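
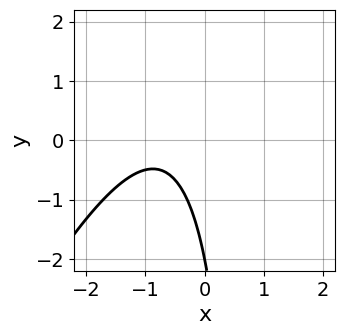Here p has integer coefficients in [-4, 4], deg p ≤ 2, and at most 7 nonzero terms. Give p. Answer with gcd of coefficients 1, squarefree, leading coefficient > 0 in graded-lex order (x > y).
2*x^2 - x*y + 3*x + y + 2

1. deg p = 2. A generic line meets the curve in up to 2 points.
2. Checking where it meets the axes: one y-axis crossing is at y = -2; it misses every integer gridline on the x-axis.
3. Putting this together gives p.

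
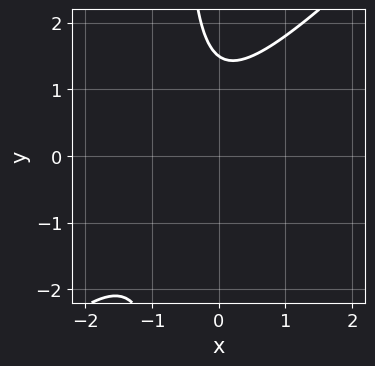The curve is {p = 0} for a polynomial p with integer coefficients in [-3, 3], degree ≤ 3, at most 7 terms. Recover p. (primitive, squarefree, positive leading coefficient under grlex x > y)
1. Degree: a generic line meets the curve in up to 2 points, so deg p = 2.
2. From the axis intercepts and sections: it misses every integer gridline on the x-axis.
3. Solving for integer coefficients yields p as stated.

3*x^2 - 3*x*y + 3*x - 2*y + 3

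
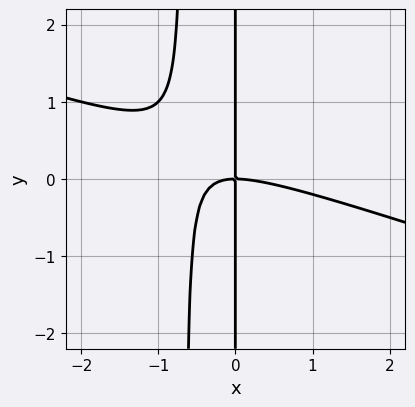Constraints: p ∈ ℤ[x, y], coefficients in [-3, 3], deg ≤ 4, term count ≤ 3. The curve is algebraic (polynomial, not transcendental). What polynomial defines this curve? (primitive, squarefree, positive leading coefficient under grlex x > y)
x^3 + 3*x^2*y + 2*x*y

First, deg p = 3. The shape is more complex than any degree-2 curve.
Next, observable constraints: every point of the y-axis in the box is on the curve; it meets the x-axis at x = 0 (among the integer gridlines).
Finally, putting this together gives p.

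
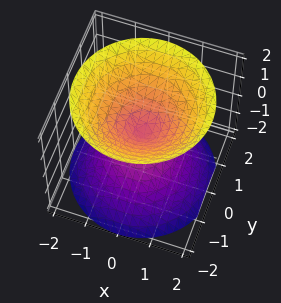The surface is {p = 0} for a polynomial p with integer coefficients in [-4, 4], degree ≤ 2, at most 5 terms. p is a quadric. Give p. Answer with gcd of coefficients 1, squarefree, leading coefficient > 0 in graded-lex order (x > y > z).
I count 2 distinct pieces. They look like related sheets of one shape, so recover p as a whole.
deg p = 2. A double cone through the origin; a quadric.
Symmetries: it's symmetric under z → −z, forcing even powers of z; the surface is invariant under rotation about z: p = q(x² + y², z).
Observable constraints: it crosses the z-axis at the gridline z = 0; a circular section at z = 1 has radius exactly 1; it crosses the y-axis at the gridline y = 0.
Putting this together gives p.

x^2 + y^2 - z^2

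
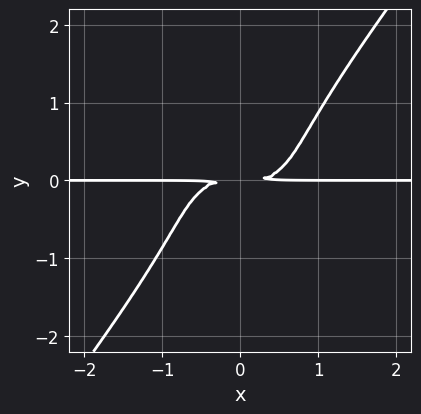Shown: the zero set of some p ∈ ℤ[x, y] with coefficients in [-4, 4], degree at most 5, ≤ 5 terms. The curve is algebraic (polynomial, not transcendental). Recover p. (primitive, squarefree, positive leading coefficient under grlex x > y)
First, deg p = 4. A generic line meets the curve in up to 4 points.
Next, checking where it meets the axes: every point of the x-axis in the box is on the curve.
Finally, together with the visible shape, these determine p as stated.

3*x^3*y + x^2*y^2 - 2*y^4 - 3*y^2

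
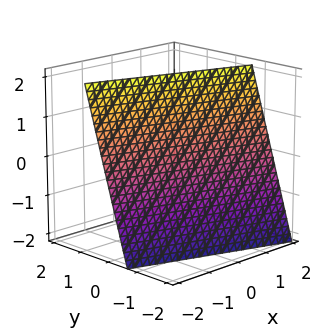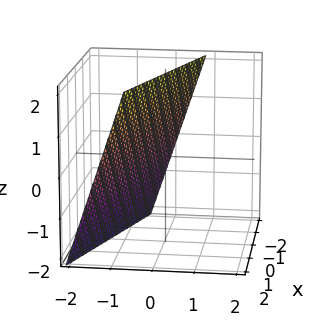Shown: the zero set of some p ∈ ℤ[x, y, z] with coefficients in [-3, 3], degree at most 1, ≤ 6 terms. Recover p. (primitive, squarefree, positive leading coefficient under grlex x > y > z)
x + 3*y - z + 2

First, degree: every cross-section is a straight line — this is a plane, so deg p = 1.
Then, observable constraints: one x-axis crossing is at x = -2; one z-axis crossing is at z = 2.
Finally, these observations pin down the coefficients.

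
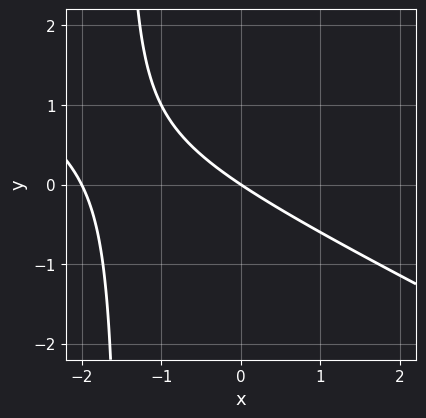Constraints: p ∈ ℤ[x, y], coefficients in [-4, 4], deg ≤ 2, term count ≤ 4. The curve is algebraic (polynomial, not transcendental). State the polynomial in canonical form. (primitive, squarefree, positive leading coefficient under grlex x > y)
First, the degree is 2 — a generic line meets the curve in up to 2 points.
Next, against the integer gridlines: it meets the y-axis at y = 0 (among the integer gridlines); among the integer gridlines, it crosses the x-axis at x ∈ {-2, 0}.
Finally, fitting integer coefficients to these (and the overall shape) gives p.

x^2 + 2*x*y + 2*x + 3*y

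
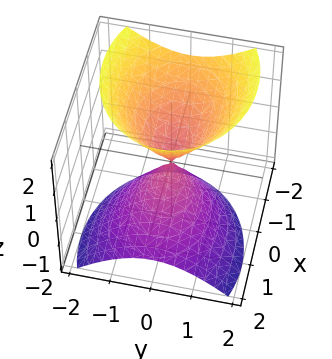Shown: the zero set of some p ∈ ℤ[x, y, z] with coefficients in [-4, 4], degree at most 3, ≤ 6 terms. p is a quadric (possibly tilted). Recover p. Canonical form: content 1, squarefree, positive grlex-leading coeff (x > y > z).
2*x^2 + 2*x*z + 3*y^2 - 2*z^2

1. I count 2 distinct pieces.
2. Degree: no degree-1 surface has this shape, so deg p = 2.
3. Observable constraints: it crosses the y-axis at the gridline y = 0; it crosses the z-axis at the gridline z = 0; one x-axis crossing is at x = 0.
4. Solving for integer coefficients yields p as stated.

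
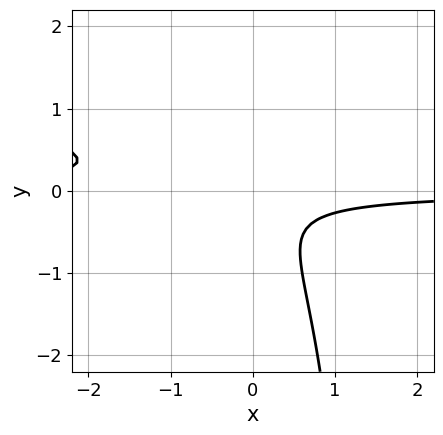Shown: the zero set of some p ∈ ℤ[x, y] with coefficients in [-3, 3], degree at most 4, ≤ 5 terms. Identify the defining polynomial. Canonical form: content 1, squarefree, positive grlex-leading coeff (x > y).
1. The degree is 3 — no degree-2 curve has this shape.
2. From the axis intercepts and sections: it misses every integer gridline on the y-axis; no x-intercept at any integer in the box.
3. Matching integer coefficients to the picture gives p.

2*x*y^2 - 3*x*y - 3*y^2 - y - 1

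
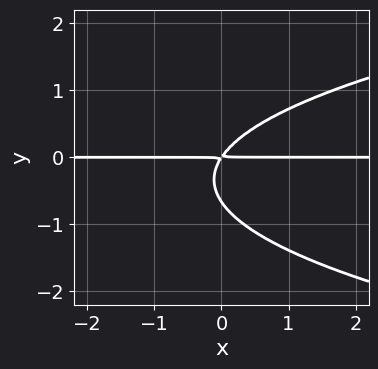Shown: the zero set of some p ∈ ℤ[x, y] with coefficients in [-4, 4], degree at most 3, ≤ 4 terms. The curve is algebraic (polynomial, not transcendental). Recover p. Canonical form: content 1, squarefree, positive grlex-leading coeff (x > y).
1. deg p = 3. No degree-2 curve has this shape.
2. Checking where it meets the axes: the visible x-axis segment lies entirely on the curve.
3. Together with the visible shape, these determine p as stated.

3*y^3 - 3*x*y + 2*y^2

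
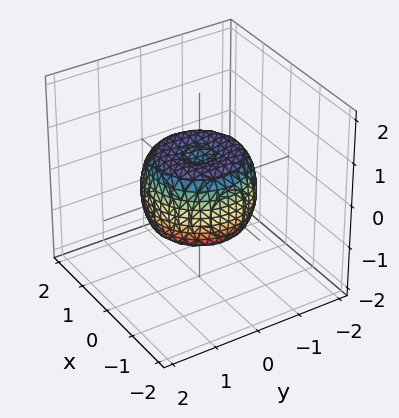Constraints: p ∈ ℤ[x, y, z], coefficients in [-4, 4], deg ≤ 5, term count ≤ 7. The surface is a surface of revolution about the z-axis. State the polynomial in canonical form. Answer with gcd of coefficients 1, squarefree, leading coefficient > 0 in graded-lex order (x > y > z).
2*x^4 + 4*x^2*y^2 + 2*y^4 - 2*x^2 - 2*y^2 + 2*z^2 - 1

(a) Degree: no degree-3 surface has this shape, so deg p = 4.
(b) By symmetry, every cross-section ⟂ z is a circle, so x, y appear only via x² + y².
(c) Observable constraints: a circular section at z = 0 has radius between 1 and 2.
(d) Solving for integer coefficients yields p as stated.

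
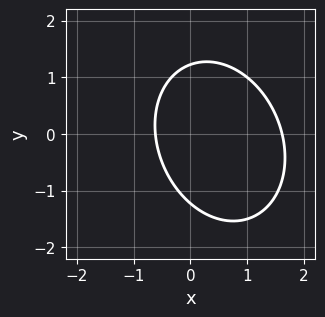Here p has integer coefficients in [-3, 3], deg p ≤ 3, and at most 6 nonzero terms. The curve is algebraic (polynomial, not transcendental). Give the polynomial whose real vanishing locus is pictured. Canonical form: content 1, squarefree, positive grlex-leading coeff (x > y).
Degree: a generic line meets the curve in up to 2 points, so deg p = 2.
Matching integer coefficients to the picture gives p.

3*x^2 + x*y + 2*y^2 - 3*x - 3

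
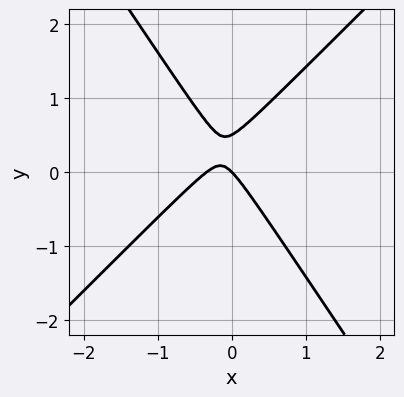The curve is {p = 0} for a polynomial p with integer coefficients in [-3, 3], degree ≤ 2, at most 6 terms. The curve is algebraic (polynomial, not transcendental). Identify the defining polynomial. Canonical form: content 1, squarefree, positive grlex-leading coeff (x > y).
3*x^2 - x*y - 2*y^2 + x + y

First, deg p = 2.
Next, against the integer gridlines: it meets the y-axis at y = 0 (among the integer gridlines); it meets the x-axis at x = 0 (among the integer gridlines).
Finally, fitting integer coefficients to these (and the overall shape) gives p.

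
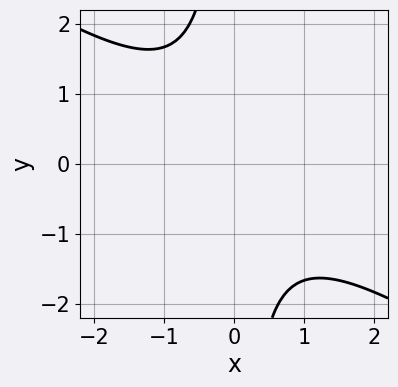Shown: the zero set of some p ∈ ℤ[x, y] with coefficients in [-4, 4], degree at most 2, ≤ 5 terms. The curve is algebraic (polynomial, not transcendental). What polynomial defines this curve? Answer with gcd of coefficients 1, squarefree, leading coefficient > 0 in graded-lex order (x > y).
2*x^2 + 3*x*y + 3

1. The degree is 2 — a generic line meets the curve in up to 2 points.
2. Observable constraints: the curve avoids every integer y-axis point in the box; the curve avoids every integer x-axis point in the box.
3. These observations pin down the coefficients.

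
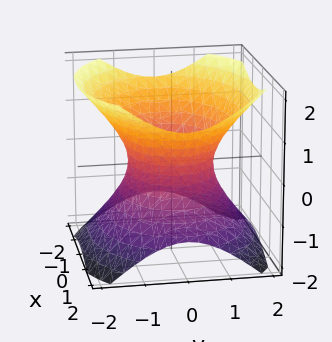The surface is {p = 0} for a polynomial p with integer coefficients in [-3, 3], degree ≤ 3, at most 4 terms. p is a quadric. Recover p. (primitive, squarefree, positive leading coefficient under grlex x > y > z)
2*x^2 + 3*y^2 - 3*z^2 - 3

First, the degree is 2 — one connected sheet with a waist; a quadric.
Next, symmetries: the y ↦ −y reflection is a symmetry, so y appears only in even powers; the z ↦ −z reflection is a symmetry, so z appears only in even powers; it's symmetric under x → −x, forcing even powers of x.
Then, observable constraints: the y-axis gridline crossings are at y ∈ {-1, 1}; no z-intercept at any integer in the box.
Finally, matching integer coefficients to the picture gives p.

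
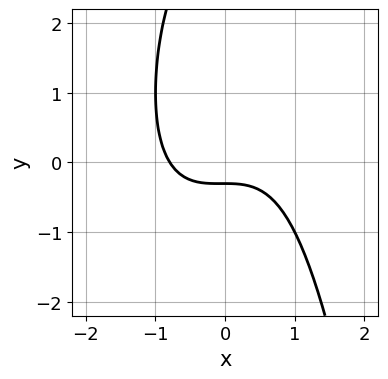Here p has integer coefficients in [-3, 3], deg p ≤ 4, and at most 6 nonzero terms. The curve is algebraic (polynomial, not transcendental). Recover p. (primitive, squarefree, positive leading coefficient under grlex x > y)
1. Degree: no degree-2 curve has this shape, so deg p = 3.
2. The integer polynomial consistent with all of this is the stated p.

2*x^3 - x^2*y - y^2 + 3*y + 1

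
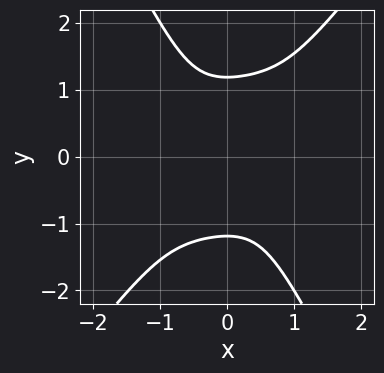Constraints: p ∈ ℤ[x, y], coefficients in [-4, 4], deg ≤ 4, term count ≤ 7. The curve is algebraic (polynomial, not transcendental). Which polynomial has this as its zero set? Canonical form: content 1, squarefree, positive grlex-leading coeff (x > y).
2*x^4 - 2*x^3*y + 2*x^2*y^2 - y^4 + 2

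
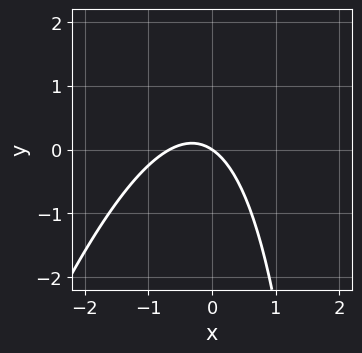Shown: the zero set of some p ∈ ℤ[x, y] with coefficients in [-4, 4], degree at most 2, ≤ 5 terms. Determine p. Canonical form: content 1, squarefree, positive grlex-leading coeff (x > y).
3*x^2 - x*y + 2*x + 3*y

Degree: a generic line meets the curve in up to 2 points, so deg p = 2.
Reading off the gridlines: one x-axis crossing is at x = 0; it crosses the y-axis at the gridline y = 0.
Assembling these constraints gives the stated polynomial.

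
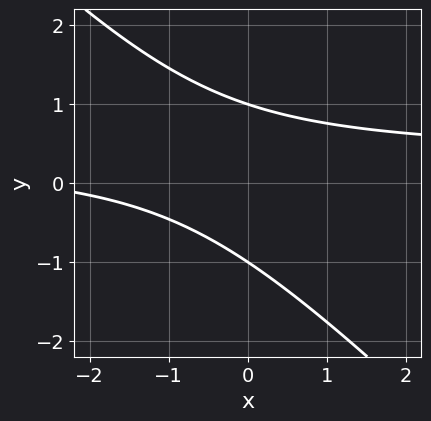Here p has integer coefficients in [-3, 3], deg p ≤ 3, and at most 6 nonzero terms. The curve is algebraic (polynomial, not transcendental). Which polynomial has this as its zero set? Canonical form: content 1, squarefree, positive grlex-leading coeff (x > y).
3*x*y + 3*y^2 - x - 3

First, degree: no degree-1 curve has this shape, so deg p = 2.
Next, reading off the gridlines: the y-axis gridline crossings are at y ∈ {-1, 1}; no x-intercept at any integer in the box.
Finally, the integer polynomial consistent with all of this is the stated p.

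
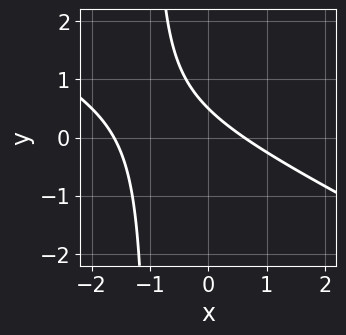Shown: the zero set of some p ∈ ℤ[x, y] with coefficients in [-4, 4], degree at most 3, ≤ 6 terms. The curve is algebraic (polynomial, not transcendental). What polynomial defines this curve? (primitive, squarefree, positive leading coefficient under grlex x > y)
x^2 + 2*x*y + x + 2*y - 1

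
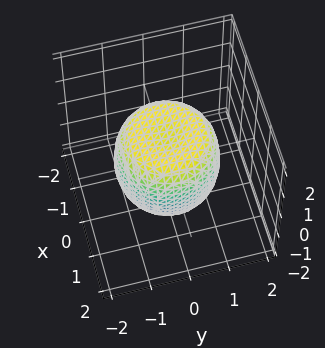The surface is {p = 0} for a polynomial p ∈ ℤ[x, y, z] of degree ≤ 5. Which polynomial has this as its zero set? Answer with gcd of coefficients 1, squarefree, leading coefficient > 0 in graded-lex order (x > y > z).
x^4 + 2*x^2*y^2 + y^4 - x^2 - y^2 + z^2 - 1

First, deg p = 4.
Then, symmetries: rotational symmetry about the z-axis ⇒ p depends on x, y only through x² + y².
Then, from the axis intercepts and sections: the z-axis gridline crossings are at z ∈ {-1, 1}; a circular section at z = 0 has radius between 1 and 2.
Finally, solving for integer coefficients yields p as stated.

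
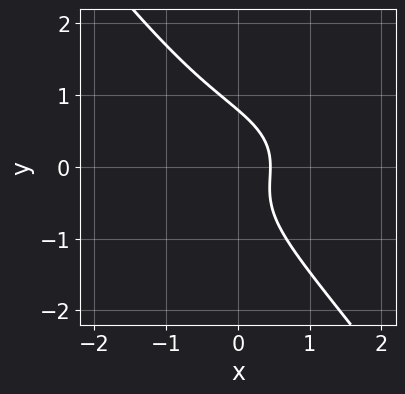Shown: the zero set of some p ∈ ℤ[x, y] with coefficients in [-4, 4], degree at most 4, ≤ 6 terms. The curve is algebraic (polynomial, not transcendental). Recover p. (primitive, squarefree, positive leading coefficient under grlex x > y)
First, degree: a generic line meets the curve in up to 3 points, so deg p = 3.
Finally, the integer polynomial consistent with all of this is the stated p.

x^3 + 2*x*y^2 + 2*y^3 + 2*x - 1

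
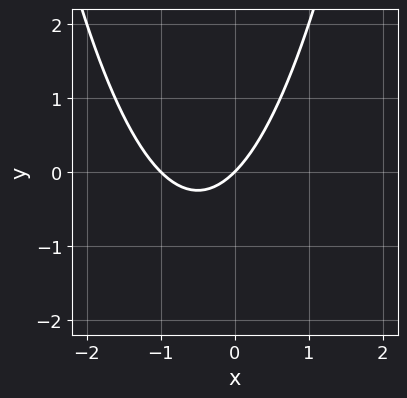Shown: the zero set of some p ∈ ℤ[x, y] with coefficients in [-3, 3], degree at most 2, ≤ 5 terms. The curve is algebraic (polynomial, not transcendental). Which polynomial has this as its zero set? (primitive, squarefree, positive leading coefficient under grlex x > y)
x^2 + x - y

First, the degree is 2 — a generic line meets the curve in up to 2 points.
Then, from the visible intercepts: the x-axis gridline crossings are at x ∈ {-1, 0}; it meets the y-axis at y = 0 (among the integer gridlines).
Finally, fitting integer coefficients to these (and the overall shape) gives p.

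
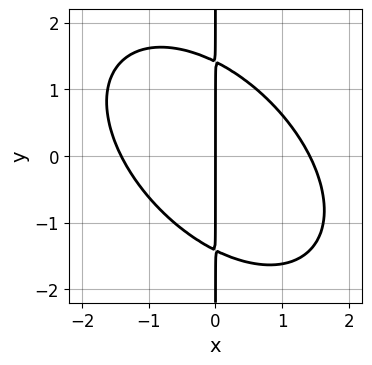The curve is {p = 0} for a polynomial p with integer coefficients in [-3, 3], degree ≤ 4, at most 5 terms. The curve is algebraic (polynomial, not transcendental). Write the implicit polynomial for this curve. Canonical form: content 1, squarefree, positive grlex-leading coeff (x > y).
x^3 + x^2*y + x*y^2 - 2*x

First, deg p = 3. No degree-2 curve has this shape.
Then, from the visible intercepts: it crosses the x-axis at the gridline x = 0; the visible y-axis segment lies entirely on the curve.
Finally, matching integer coefficients to the picture gives p.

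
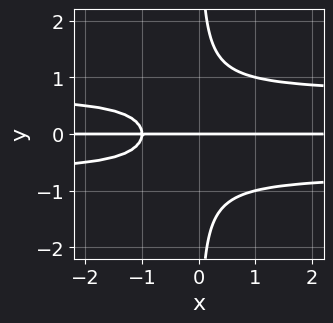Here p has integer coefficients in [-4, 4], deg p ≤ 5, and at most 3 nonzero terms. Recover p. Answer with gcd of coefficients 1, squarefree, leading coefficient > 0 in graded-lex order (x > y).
2*x*y^3 - x*y - y

First, the degree is 4 — the shape is more complex than any degree-3 curve.
Then, reading off the gridlines: it meets the y-axis at y = 0 (among the integer gridlines); every point of the x-axis in the box is on the curve.
Finally, these observations pin down the coefficients.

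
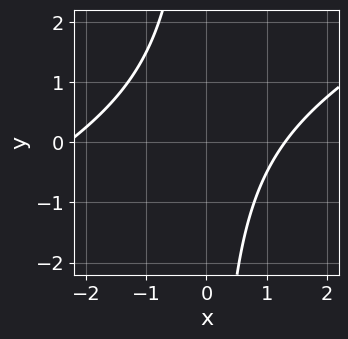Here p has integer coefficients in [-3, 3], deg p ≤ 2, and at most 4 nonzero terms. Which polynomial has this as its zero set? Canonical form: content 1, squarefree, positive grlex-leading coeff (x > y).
x^2 - 2*x*y + x - 3

(a) The degree is 2 — no degree-1 curve has this shape.
(b) Reading off the gridlines: no y-intercept at any integer in the box.
(c) These observations pin down the coefficients.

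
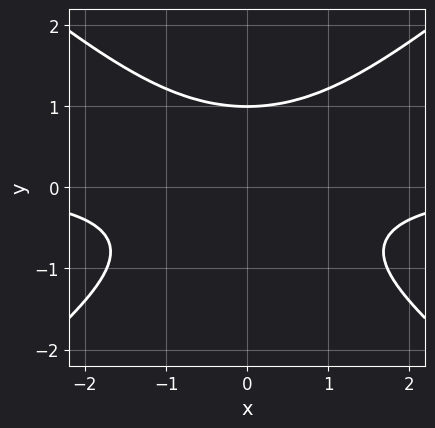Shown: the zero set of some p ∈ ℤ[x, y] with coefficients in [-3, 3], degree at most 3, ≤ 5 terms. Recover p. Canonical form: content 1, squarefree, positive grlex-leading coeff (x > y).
The degree is 3 — the shape is more complex than any degree-2 curve.
Symmetries: mirror symmetry x ↦ −x ⇒ only even powers of x.
Observable constraints: the curve avoids every integer x-axis point in the box; one y-axis crossing is at y = 1.
The integer polynomial consistent with all of this is the stated p.

2*x^2*y - 3*y^3 + 3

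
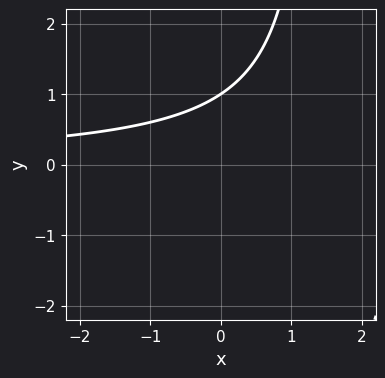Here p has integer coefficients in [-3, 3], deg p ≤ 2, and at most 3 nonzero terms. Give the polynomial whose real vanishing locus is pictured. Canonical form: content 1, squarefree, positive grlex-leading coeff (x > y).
2*x*y - 3*y + 3

First, degree: a generic line meets the curve in up to 2 points, so deg p = 2.
Next, from the visible intercepts: the curve avoids every integer x-axis point in the box; it crosses the y-axis at the gridline y = 1.
Finally, together with the visible shape, these determine p as stated.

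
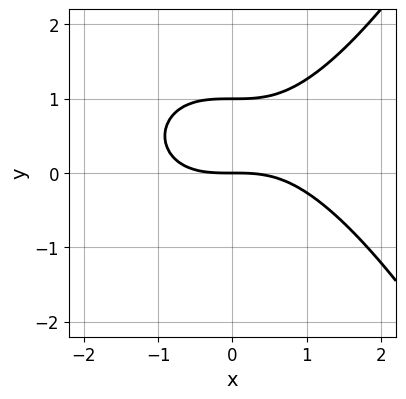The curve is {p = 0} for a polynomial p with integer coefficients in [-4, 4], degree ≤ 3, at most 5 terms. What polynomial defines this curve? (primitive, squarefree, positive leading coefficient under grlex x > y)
x^3 - 3*y^2 + 3*y

First, degree: no degree-2 curve has this shape, so deg p = 3.
Next, from the axis intercepts and sections: the y-axis gridline crossings are at y ∈ {0, 1}; it meets the x-axis at x = 0 (among the integer gridlines).
Finally, fitting integer coefficients to these (and the overall shape) gives p.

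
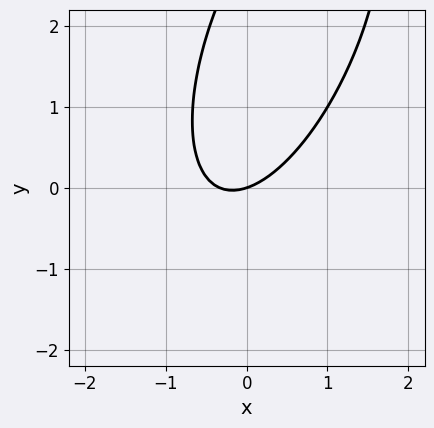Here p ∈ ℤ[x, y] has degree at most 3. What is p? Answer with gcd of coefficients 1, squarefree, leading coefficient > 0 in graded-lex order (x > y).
3*x^2 - 2*x*y + y^2 + x - 3*y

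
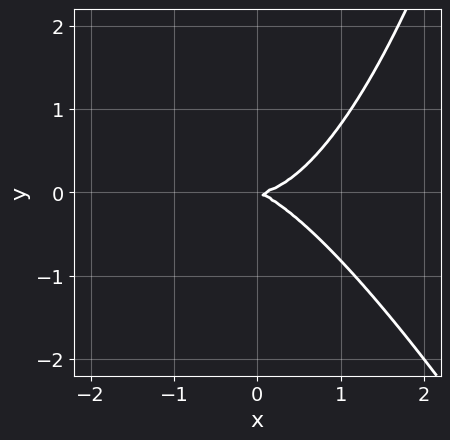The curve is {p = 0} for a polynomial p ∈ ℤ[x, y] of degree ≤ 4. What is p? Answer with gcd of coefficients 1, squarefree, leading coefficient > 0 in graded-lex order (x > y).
2*x^3 + x^2*y - x*y - 3*y^2

The degree is 3 — a generic line meets the curve in up to 3 points.
From the axis intercepts and sections: it crosses the y-axis at the gridline y = 0; it crosses the x-axis at the gridline x = 0.
Solving for integer coefficients yields p as stated.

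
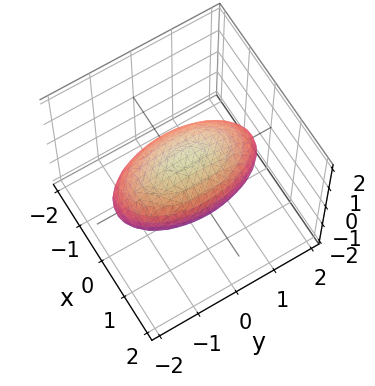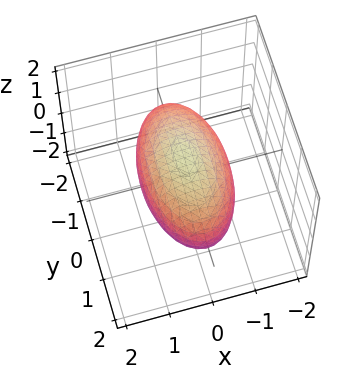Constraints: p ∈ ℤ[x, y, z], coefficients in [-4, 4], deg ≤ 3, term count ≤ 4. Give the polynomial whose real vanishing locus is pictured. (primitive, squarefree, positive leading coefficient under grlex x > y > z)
3*x^2 + y^2 + 3*z^2 - 3

First, degree: bounded and convex; a quadric, so deg p = 2.
Next, symmetries: the z ↦ −z reflection is a symmetry, so z appears only in even powers; mirror symmetry x ↦ −x ⇒ only even powers of x; it's symmetric under y → −y, forcing even powers of y.
Next, observable constraints: the x-axis gridline crossings are at x ∈ {-1, 1}; the z-axis gridline crossings are at z ∈ {-1, 1}.
Finally, these observations pin down the coefficients.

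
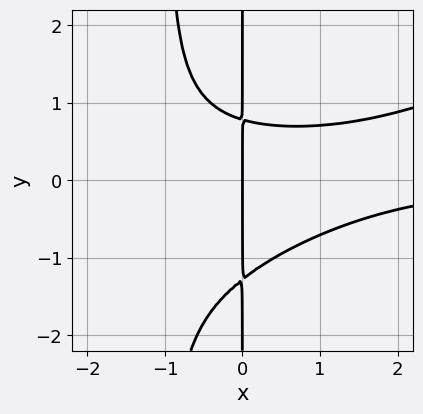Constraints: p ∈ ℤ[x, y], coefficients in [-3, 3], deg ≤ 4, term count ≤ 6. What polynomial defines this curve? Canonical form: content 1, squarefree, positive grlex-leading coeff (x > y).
First, the degree is 4 — the shape is more complex than any degree-3 curve.
Next, from the visible intercepts: it crosses the x-axis at the gridline x = 0; every point of the y-axis in the box is on the curve.
Finally, the integer polynomial consistent with all of this is the stated p.

x^3*y - 2*x^2*y^2 - 2*x*y^2 - x*y + 2*x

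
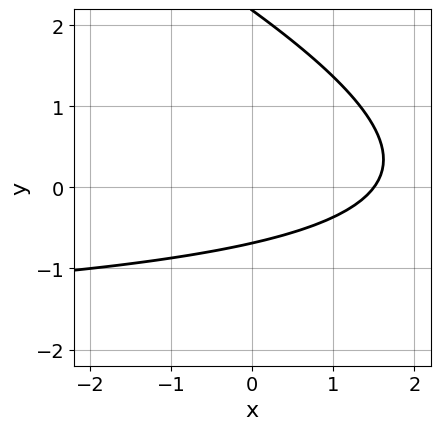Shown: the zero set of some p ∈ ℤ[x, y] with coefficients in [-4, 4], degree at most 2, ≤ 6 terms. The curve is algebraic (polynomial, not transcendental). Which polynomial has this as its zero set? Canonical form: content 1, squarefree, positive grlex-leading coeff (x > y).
x*y + 2*y^2 + 2*x - 3*y - 3

Degree: a generic line meets the curve in up to 2 points, so deg p = 2.
Putting this together gives p.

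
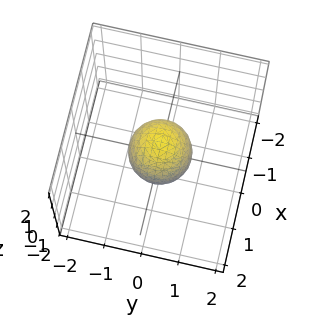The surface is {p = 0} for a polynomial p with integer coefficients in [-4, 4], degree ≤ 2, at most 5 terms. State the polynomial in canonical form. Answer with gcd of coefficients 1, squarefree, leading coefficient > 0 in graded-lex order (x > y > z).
1. Degree: no degree-1 surface has this shape, so deg p = 2.
2. Symmetries: every cross-section ⟂ z is a circle, so x, y appear only via x² + y².
3. Observable constraints: the z-axis gridline crossings are at z ∈ {-1, 1}; a circular section at z = 0 has radius between 0 and 1.
4. These observations pin down the coefficients.

3*x^2 + 3*y^2 + 2*z^2 - 2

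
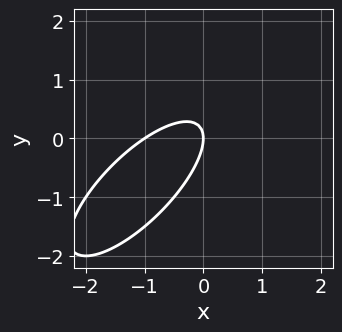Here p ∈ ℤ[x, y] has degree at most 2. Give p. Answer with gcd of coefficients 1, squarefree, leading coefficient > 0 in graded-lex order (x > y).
2*x^2 - 3*x*y + 2*y^2 + 2*x

(a) Degree: no degree-1 curve has this shape, so deg p = 2.
(b) Observable constraints: the x-axis gridline crossings are at x ∈ {-1, 0}; one y-axis crossing is at y = 0.
(c) These observations pin down the coefficients.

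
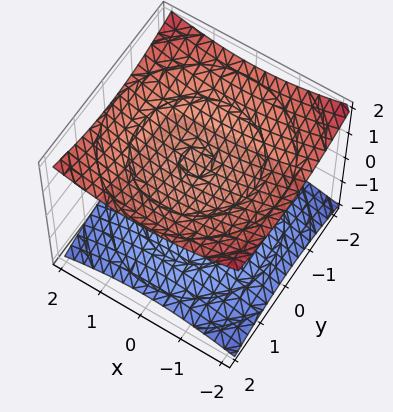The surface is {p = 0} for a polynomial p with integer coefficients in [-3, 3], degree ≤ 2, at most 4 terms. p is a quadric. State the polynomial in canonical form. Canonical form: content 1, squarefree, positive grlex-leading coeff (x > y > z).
There are 2 components.
The degree is 2 — two separate bowl-shaped sheets opening away from each other; a quadric.
Symmetries: it's symmetric under z → −z, forcing even powers of z; the surface is invariant under rotation about z: p = q(x² + y², z).
From the axis intercepts and sections: no x-intercept at any integer in the box; the z-axis gridline crossings are at z ∈ {-1, 1}; no y-intercept at any integer in the box.
Assembling these constraints gives the stated polynomial.

x^2 + y^2 - 3*z^2 + 3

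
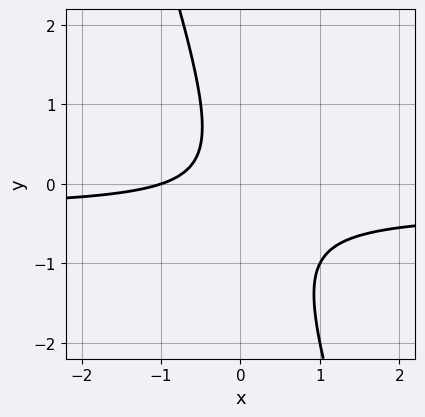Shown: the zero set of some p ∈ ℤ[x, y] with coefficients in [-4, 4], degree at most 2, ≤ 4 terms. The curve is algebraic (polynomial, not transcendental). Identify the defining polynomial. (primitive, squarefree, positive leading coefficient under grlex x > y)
3*x*y + y^2 + x + 1

(a) Degree: no degree-1 curve has this shape, so deg p = 2.
(b) Checking where it meets the axes: the curve avoids every integer y-axis point in the box; it meets the x-axis at x = -1 (among the integer gridlines).
(c) Assembling these constraints gives the stated polynomial.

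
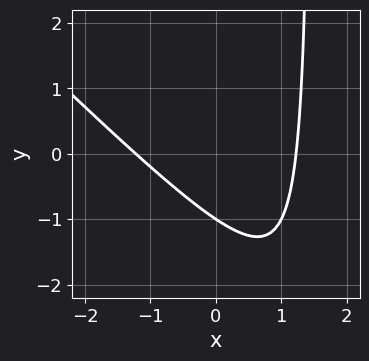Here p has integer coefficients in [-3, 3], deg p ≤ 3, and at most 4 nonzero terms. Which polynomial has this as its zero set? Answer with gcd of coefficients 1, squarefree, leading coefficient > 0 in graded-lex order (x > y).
(a) Degree: no degree-1 curve has this shape, so deg p = 2.
(b) Against the integer gridlines: it meets the y-axis at y = -1 (among the integer gridlines).
(c) Together with the visible shape, these determine p as stated.

2*x^2 + 2*x*y - 3*y - 3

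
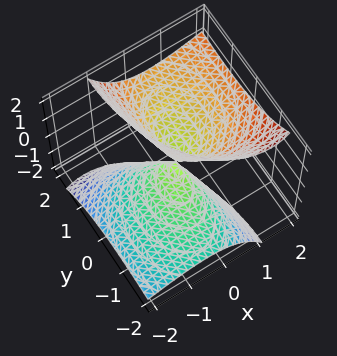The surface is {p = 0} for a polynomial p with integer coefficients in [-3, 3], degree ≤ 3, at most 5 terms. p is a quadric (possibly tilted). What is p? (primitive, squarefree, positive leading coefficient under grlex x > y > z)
1. There are 2 components. Treating them together as one polynomial.
2. deg p = 2. No degree-1 surface has this shape.
3. From the visible intercepts: it crosses the z-axis at the gridline z = 0; one x-axis crossing is at x = 0.
4. Putting this together gives p.

2*x^2 - 3*x*z + y^2 - 2*y*z - z^2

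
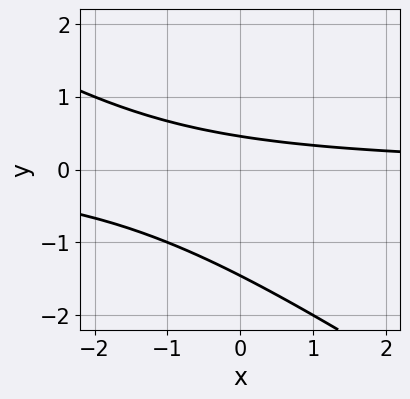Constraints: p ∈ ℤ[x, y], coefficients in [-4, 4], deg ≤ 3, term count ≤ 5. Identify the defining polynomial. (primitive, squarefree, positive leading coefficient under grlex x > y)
The degree is 2 — no degree-1 curve has this shape.
From the axis intercepts and sections: it misses every integer gridline on the x-axis.
Together with the visible shape, these determine p as stated.

2*x*y + 3*y^2 + 3*y - 2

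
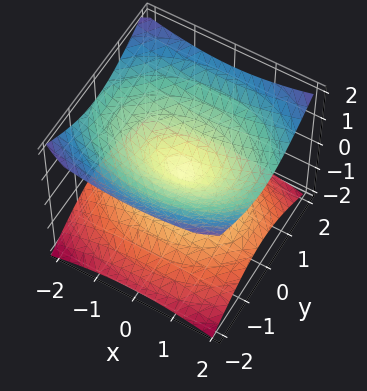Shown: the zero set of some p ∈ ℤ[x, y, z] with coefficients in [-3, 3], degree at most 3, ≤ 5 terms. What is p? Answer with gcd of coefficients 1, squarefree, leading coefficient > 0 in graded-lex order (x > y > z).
1. deg p = 2. A double cone through the origin; a quadric.
2. Symmetries: mirror symmetry x ↦ −x ⇒ only even powers of x; it's symmetric under z → −z, forcing even powers of z; the y ↦ −y reflection is a symmetry, so y appears only in even powers.
3. Against the integer gridlines: it meets the y-axis at y = 0 (among the integer gridlines); one z-axis crossing is at z = 0.
4. Fitting integer coefficients to these (and the overall shape) gives p.

x^2 + 2*y^2 - 3*z^2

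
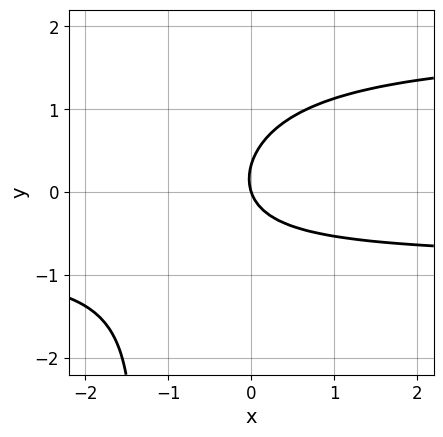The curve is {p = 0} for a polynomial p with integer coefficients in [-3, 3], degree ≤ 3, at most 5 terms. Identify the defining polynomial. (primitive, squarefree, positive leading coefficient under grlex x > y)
2*x*y^2 - 2*x*y + 3*y^2 - 3*x - y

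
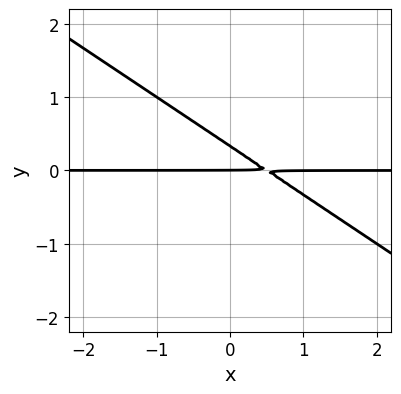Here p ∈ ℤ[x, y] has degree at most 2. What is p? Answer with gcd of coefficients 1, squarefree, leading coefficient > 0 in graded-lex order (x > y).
The degree is 2 — the shape is more complex than any degree-1 curve.
From the axis intercepts and sections: one y-axis crossing is at y = 0; the visible x-axis segment lies entirely on the curve.
The integer polynomial consistent with all of this is the stated p.

2*x*y + 3*y^2 - y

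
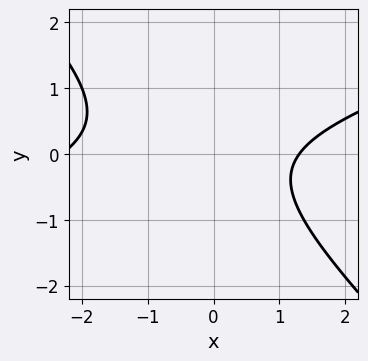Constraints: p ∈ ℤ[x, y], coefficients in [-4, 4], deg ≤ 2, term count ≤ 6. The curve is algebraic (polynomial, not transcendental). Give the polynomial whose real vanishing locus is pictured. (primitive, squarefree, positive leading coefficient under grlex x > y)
deg p = 2.
Against the integer gridlines: no y-intercept at any integer in the box.
Solving for integer coefficients yields p as stated.

x^2 - 2*x*y - 3*y^2 + x - 3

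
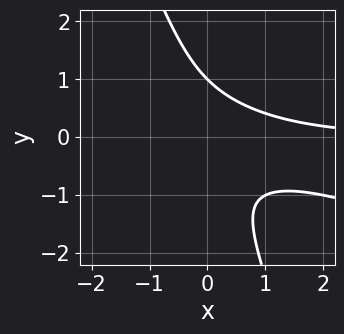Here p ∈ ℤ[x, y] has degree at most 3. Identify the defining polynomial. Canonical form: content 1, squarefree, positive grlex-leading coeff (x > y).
First, the degree is 3 — a generic line meets the curve in up to 3 points.
Then, against the integer gridlines: it meets the y-axis at y = 1 (among the integer gridlines); the curve avoids every integer x-axis point in the box.
Finally, assembling these constraints gives the stated polynomial.

x^2*y + 3*x*y^2 + y^3 - 1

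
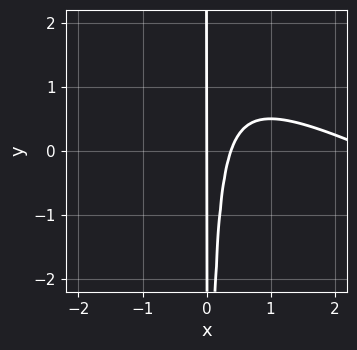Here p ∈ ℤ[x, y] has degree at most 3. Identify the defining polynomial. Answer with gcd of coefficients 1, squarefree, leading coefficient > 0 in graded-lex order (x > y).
x^3 + 2*x^2*y - 3*x^2 + x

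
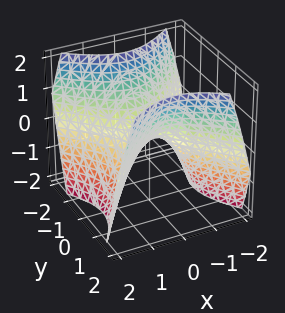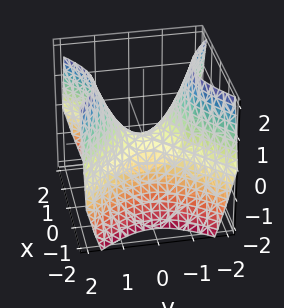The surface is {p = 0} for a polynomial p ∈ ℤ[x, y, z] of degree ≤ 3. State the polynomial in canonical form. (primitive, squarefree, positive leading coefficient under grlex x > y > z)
1. deg p = 2.
2. Symmetries: mirror symmetry y ↦ −y ⇒ only even powers of y; the x ↦ −x reflection is a symmetry, so x appears only in even powers.
3. Checking where it meets the axes: it crosses the x-axis at the gridline x = 0; it crosses the z-axis at the gridline z = 0.
4. Matching integer coefficients to the picture gives p.

x^2 - y^2 + z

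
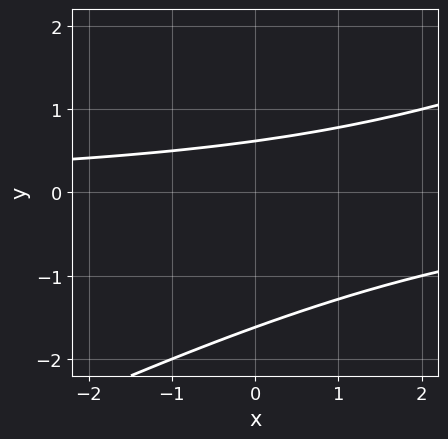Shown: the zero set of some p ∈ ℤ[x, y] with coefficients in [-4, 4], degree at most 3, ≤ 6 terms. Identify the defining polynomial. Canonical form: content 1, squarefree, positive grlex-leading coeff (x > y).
First, degree: a generic line meets the curve in up to 2 points, so deg p = 2.
Then, observable constraints: no x-intercept at any integer in the box.
Finally, solving for integer coefficients yields p as stated.

x*y - 2*y^2 - 2*y + 2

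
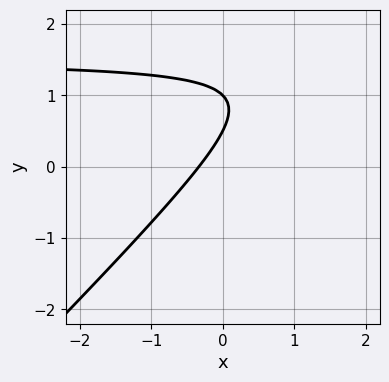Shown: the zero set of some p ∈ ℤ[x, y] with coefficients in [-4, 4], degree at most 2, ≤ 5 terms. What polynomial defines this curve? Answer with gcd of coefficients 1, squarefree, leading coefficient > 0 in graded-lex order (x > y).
2*x*y - 2*y^2 - 3*x + 3*y - 1

1. Degree: no degree-1 curve has this shape, so deg p = 2.
2. Reading off the gridlines: it crosses the y-axis at the gridline y = 1.
3. Matching integer coefficients to the picture gives p.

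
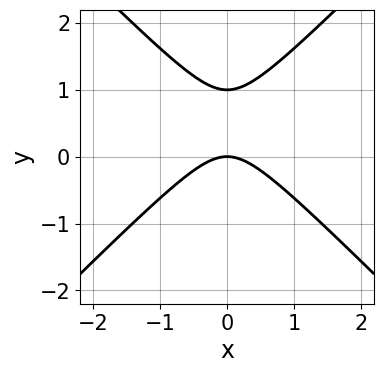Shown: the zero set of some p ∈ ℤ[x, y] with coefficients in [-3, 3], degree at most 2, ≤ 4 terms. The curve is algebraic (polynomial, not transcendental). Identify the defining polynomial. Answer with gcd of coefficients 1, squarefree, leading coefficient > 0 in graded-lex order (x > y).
x^2 - y^2 + y

First, deg p = 2.
Next, symmetries: mirror symmetry x ↦ −x ⇒ only even powers of x.
Next, against the integer gridlines: it meets the x-axis at x = 0 (among the integer gridlines); among the integer gridlines, it crosses the y-axis at y ∈ {0, 1}.
Finally, these observations pin down the coefficients.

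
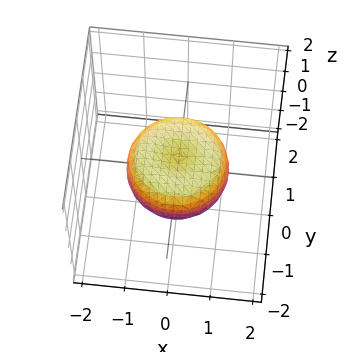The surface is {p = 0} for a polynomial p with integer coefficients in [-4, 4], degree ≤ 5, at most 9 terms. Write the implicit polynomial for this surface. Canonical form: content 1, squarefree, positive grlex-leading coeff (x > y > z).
2*x^4 + 4*x^2*y^2 + 2*y^4 - 2*x^2 - 2*y^2 + 3*z^2 - 1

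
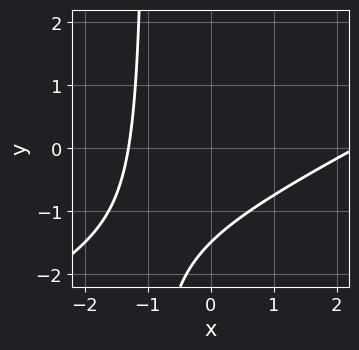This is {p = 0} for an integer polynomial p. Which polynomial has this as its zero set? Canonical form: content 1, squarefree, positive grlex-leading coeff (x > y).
Degree: no degree-1 curve has this shape, so deg p = 2.
Putting this together gives p.

x^2 - 2*x*y - x - 2*y - 3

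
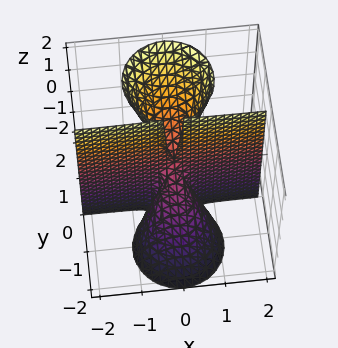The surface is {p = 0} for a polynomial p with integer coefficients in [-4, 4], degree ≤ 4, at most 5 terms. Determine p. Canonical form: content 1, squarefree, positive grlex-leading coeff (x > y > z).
First, the degree is 3 — no degree-2 surface has this shape.
Next, reading off the gridlines: the visible z-axis segment lies entirely on the surface; the visible x-axis segment lies entirely on the surface; one y-axis crossing is at y = 0.
Finally, putting this together gives p.

x^2*y + y^3 - y^2*z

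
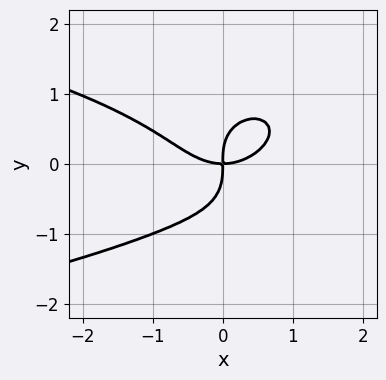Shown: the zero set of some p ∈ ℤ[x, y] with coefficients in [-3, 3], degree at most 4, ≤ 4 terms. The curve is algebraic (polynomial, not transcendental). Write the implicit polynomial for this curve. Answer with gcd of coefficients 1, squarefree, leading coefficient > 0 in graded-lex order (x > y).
1. Degree: a generic line meets the curve in up to 4 points, so deg p = 4.
2. From the axis intercepts and sections: it crosses the x-axis at the gridline x = 0; it meets the y-axis at y = 0 (among the integer gridlines).
3. The integer polynomial consistent with all of this is the stated p.

2*x^2*y^2 + 3*y^4 + 2*x^3 - 3*x*y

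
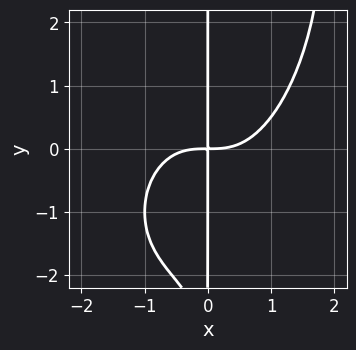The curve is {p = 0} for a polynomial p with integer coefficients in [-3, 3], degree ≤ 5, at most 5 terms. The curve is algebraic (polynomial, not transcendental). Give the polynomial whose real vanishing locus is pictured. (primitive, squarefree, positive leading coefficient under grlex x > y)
2*x^4 - x^3*y + x^2*y^2 - x*y^2 - 3*x*y

(a) deg p = 4.
(b) Against the integer gridlines: the visible y-axis segment lies entirely on the curve.
(c) These observations pin down the coefficients.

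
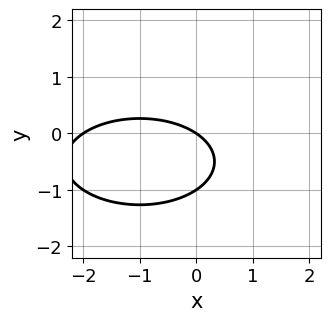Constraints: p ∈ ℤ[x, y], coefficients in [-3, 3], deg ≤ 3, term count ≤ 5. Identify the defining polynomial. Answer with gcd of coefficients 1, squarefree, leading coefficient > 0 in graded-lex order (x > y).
x^2 + 3*y^2 + 2*x + 3*y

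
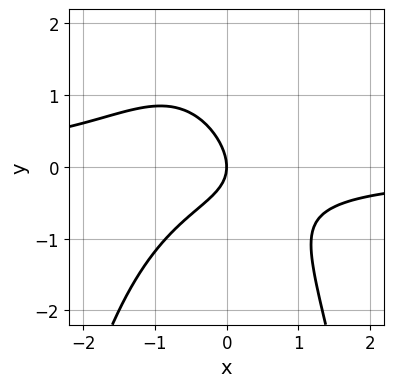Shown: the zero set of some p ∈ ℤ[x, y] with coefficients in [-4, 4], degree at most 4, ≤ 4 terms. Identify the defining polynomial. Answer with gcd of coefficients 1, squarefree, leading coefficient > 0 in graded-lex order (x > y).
3*x^2*y + 2*x*y + 3*y^2 + 3*x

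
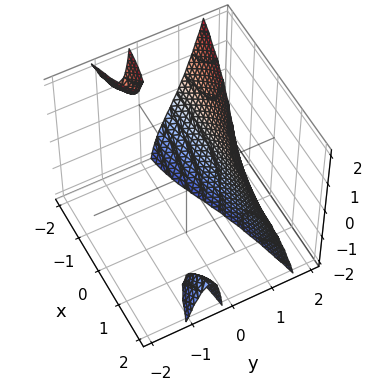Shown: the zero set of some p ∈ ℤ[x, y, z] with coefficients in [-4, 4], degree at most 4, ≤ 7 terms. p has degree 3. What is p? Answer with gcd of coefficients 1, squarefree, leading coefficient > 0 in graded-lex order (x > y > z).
(a) I count 3 distinct pieces.
(b) Degree: a generic line meets the surface in up to 3 points, so deg p = 3.
(c) Reading off the gridlines: it misses every integer gridline on the x-axis; it crosses the y-axis at the gridline y = 1; no z-intercept at any integer in the box.
(d) Solving for integer coefficients yields p as stated.

x*y*z + 3*y^3 - y^2 - y - 1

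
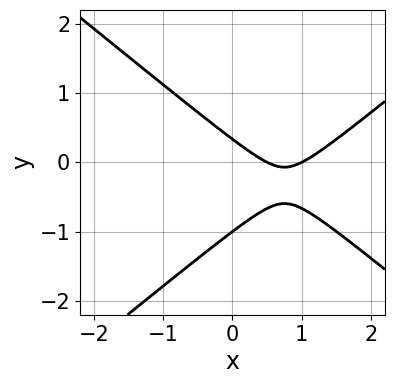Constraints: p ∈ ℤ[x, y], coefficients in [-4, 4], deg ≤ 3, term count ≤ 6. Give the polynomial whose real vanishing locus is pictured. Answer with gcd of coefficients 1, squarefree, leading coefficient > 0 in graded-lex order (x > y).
2*x^2 - 3*y^2 - 3*x - 2*y + 1

deg p = 2. A generic line meets the curve in up to 2 points.
Reading off the gridlines: it meets the y-axis at y = -1 (among the integer gridlines); one x-axis crossing is at x = 1.
Assembling these constraints gives the stated polynomial.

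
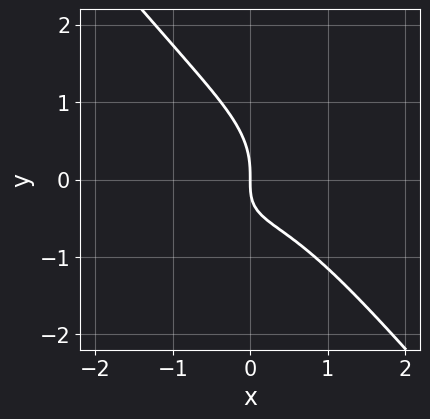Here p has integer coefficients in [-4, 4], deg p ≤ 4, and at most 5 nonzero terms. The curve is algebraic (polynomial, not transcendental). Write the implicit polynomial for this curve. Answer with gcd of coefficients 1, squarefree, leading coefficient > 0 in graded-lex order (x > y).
2*x^3 + x*y^2 + 2*y^3 + 2*x*y + 2*x

(a) The degree is 3 — the shape is more complex than any degree-2 curve.
(b) Against the integer gridlines: it crosses the y-axis at the gridline y = 0; one x-axis crossing is at x = 0.
(c) These observations pin down the coefficients.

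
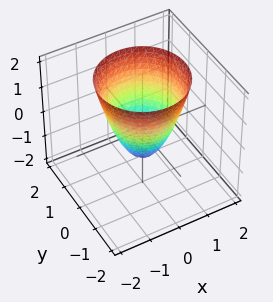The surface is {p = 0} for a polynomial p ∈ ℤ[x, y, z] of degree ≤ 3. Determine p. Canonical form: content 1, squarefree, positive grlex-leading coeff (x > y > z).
3*x^2 + 3*y^2 - 2*z - 2

(a) deg p = 2.
(b) Symmetries: the surface is invariant under rotation about z: p = q(x² + y², z).
(c) Observable constraints: a circular section at z = 0 has radius between 0 and 1; it meets the z-axis at z = -1 (among the integer gridlines).
(d) The integer polynomial consistent with all of this is the stated p.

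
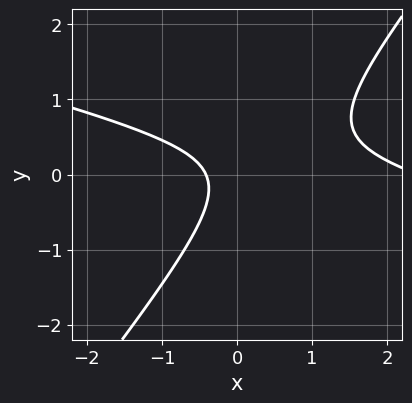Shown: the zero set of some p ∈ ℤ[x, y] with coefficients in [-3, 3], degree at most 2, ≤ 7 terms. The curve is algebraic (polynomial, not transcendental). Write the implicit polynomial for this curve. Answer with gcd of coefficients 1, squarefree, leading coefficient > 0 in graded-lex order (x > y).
x^2 + 3*x*y - 3*y^2 - 2*x - 1

deg p = 2. The shape is more complex than any degree-1 curve.
Checking where it meets the axes: no y-intercept at any integer in the box.
Matching integer coefficients to the picture gives p.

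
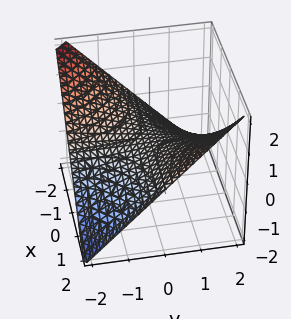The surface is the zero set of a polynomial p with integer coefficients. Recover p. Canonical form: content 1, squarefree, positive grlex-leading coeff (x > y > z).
Degree: a saddle surface; a quadric, so deg p = 2.
Reading off the gridlines: every point of the x-axis in the box is on the surface; every point of the y-axis in the box is on the surface.
The integer polynomial consistent with all of this is the stated p.

x*y - 2*z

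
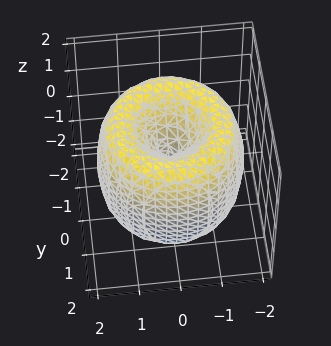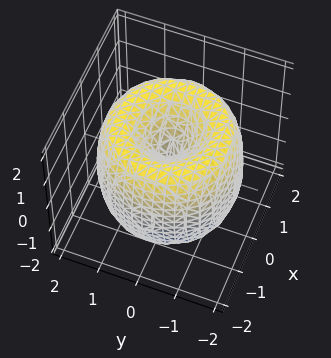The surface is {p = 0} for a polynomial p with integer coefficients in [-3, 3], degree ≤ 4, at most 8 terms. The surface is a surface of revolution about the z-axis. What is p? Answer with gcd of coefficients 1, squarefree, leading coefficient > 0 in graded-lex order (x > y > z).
(a) Degree: no degree-3 surface has this shape, so deg p = 4.
(b) Symmetry: the surface is invariant under rotation about z: p = q(x² + y², z).
(c) Observable constraints: it crosses the y-axis at the gridline y = 0; it crosses the z-axis at the gridline z = 0.
(d) Assembling these constraints gives the stated polynomial.

x^4 + 2*x^2*y^2 + y^4 - 3*x^2 - 3*y^2 + z^2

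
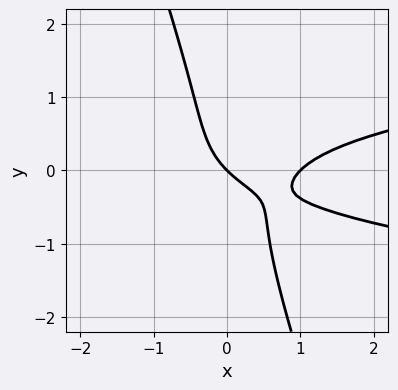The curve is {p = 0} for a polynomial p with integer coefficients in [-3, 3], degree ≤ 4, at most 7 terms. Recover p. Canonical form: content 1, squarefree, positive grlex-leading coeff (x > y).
First, the degree is 3 — no degree-2 curve has this shape.
Next, from the axis intercepts and sections: among the integer gridlines, it crosses the x-axis at x ∈ {0, 1}; it meets the y-axis at y = 0 (among the integer gridlines).
Finally, these observations pin down the coefficients.

3*x*y^2 + y^3 - x^2 + x + y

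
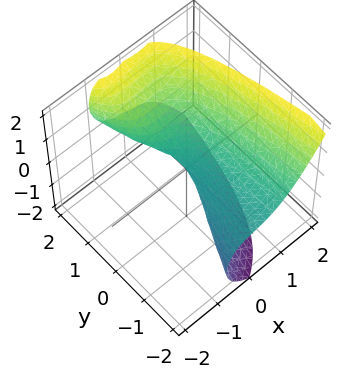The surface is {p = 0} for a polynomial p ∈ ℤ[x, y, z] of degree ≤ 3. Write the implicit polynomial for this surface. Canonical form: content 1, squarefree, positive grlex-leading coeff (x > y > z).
1. Degree: the shape is more complex than any degree-2 surface, so deg p = 3.
2. Against the integer gridlines: it crosses the z-axis at the gridline z = 0; the visible y-axis segment lies entirely on the surface; it meets the x-axis at x = 0 (among the integer gridlines).
3. Fitting integer coefficients to these (and the overall shape) gives p.

2*x^3 - x*z + 2*y*z - 2*z^2 + x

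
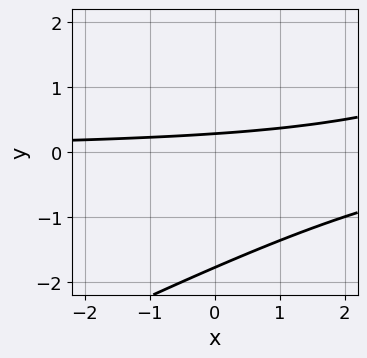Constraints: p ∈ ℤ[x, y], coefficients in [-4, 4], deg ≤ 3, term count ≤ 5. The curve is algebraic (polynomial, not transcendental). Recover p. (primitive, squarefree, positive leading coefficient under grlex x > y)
x*y - 2*y^2 - 3*y + 1

(a) deg p = 2. A generic line meets the curve in up to 2 points.
(b) Checking where it meets the axes: the curve avoids every integer x-axis point in the box.
(c) Together with the visible shape, these determine p as stated.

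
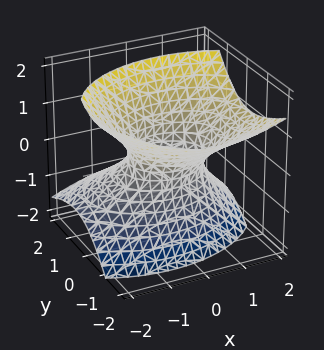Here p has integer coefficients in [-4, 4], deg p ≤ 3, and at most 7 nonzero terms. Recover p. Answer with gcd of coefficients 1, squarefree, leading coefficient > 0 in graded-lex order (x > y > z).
2*x^2 - x*z + 3*y^2 + 3*y*z - 3*z^2 - 2

(a) deg p = 2. The shape is more complex than any degree-1 surface.
(b) From the axis intercepts and sections: among the integer gridlines, it crosses the x-axis at x ∈ {-1, 1}; it misses every integer gridline on the z-axis.
(c) Together with the visible shape, these determine p as stated.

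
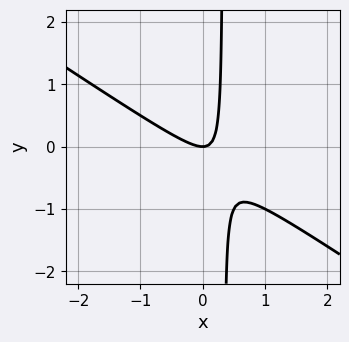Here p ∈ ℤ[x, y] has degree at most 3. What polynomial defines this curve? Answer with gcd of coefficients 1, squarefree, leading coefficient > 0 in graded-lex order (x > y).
2*x^2 + 3*x*y - y

First, deg p = 2.
Then, observable constraints: it crosses the y-axis at the gridline y = 0; it crosses the x-axis at the gridline x = 0.
Finally, together with the visible shape, these determine p as stated.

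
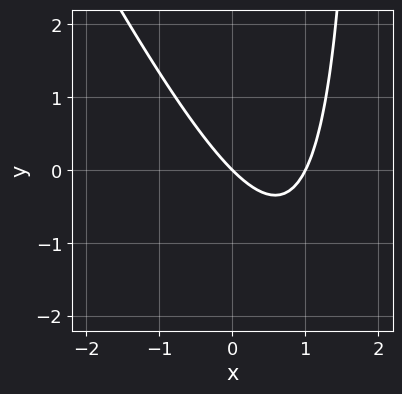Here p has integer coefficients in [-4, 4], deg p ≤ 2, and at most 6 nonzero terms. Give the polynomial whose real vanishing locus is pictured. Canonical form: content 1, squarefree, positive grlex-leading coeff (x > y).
2*x^2 + x*y - 2*x - 2*y

(a) Degree: a generic line meets the curve in up to 2 points, so deg p = 2.
(b) Reading off the gridlines: the x-axis gridline crossings are at x ∈ {0, 1}; it meets the y-axis at y = 0 (among the integer gridlines).
(c) Putting this together gives p.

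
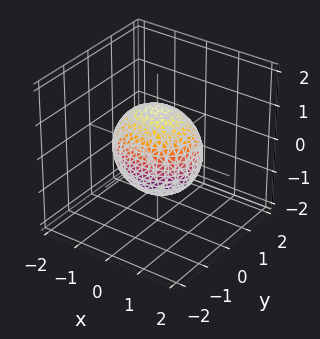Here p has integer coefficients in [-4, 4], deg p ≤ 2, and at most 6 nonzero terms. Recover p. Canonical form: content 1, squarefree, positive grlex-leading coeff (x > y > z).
First, the degree is 2 — bounded and convex; a quadric.
Then, symmetries: mirror symmetry x ↦ −x ⇒ only even powers of x; the z ↦ −z reflection is a symmetry, so z appears only in even powers; mirror symmetry y ↦ −y ⇒ only even powers of y.
Then, observable constraints: the y-axis gridline crossings are at y ∈ {-1, 1}.
Finally, the integer polynomial consistent with all of this is the stated p.

2*x^2 + 3*y^2 + 2*z^2 - 3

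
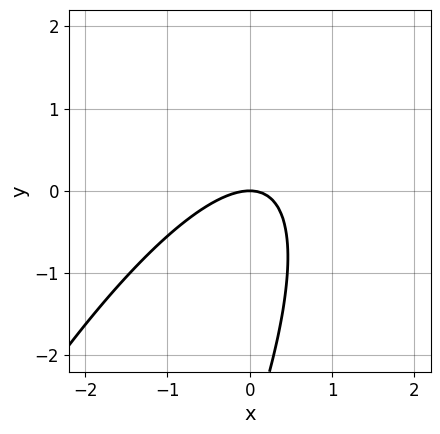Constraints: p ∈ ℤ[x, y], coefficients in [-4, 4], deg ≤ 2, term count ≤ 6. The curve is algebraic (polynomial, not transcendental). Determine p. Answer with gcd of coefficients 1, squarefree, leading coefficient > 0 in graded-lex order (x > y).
First, deg p = 2. The shape is more complex than any degree-1 curve.
Then, observable constraints: it meets the y-axis at y = 0 (among the integer gridlines); it meets the x-axis at x = 0 (among the integer gridlines).
Finally, solving for integer coefficients yields p as stated.

3*x^2 - 3*x*y + y^2 + 3*y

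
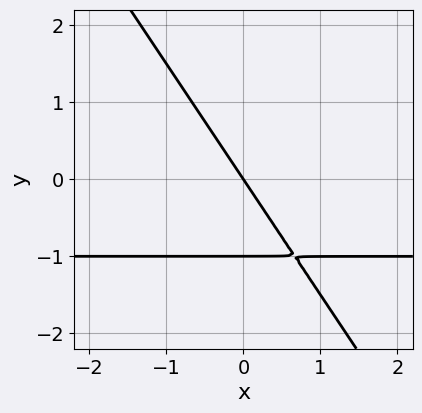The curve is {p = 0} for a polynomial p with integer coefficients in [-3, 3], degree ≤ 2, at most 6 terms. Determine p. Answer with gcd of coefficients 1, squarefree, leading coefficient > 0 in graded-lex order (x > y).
3*x*y + 2*y^2 + 3*x + 2*y

1. deg p = 2.
2. Observable constraints: one x-axis crossing is at x = 0; among the integer gridlines, it crosses the y-axis at y ∈ {-1, 0}.
3. Matching integer coefficients to the picture gives p.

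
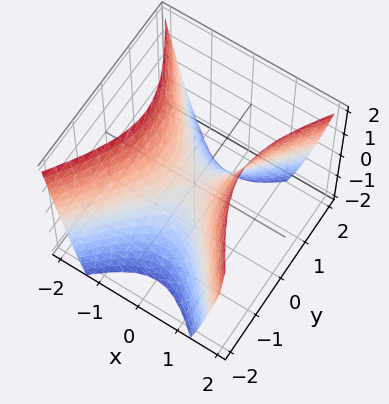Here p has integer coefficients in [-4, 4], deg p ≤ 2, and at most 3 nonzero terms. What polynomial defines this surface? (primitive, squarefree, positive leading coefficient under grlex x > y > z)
(a) Degree: a saddle surface; a quadric, so deg p = 2.
(b) Symmetries: mirror symmetry y ↦ −y ⇒ only even powers of y; the x ↦ −x reflection is a symmetry, so x appears only in even powers.
(c) From the axis intercepts and sections: it meets the y-axis at y = 0 (among the integer gridlines); it meets the z-axis at z = 0 (among the integer gridlines); one x-axis crossing is at x = 0.
(d) Together with the visible shape, these determine p as stated.

3*x^2 - 2*y^2 - 2*z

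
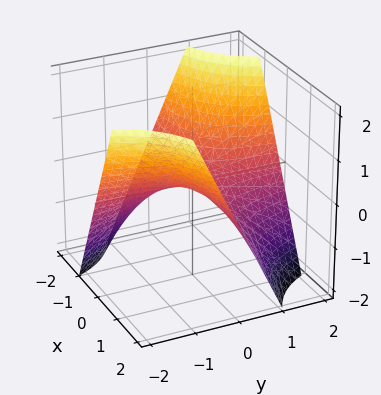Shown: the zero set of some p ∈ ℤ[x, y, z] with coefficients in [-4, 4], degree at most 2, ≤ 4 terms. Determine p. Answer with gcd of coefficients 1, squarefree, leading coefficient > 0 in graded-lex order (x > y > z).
x*y + z

1. Degree: a saddle surface; a quadric, so deg p = 2.
2. From the axis intercepts and sections: the visible x-axis segment lies entirely on the surface; the visible y-axis segment lies entirely on the surface; it meets the z-axis at z = 0 (among the integer gridlines).
3. The integer polynomial consistent with all of this is the stated p.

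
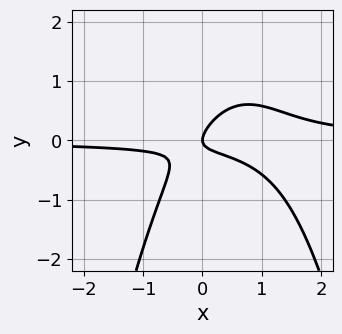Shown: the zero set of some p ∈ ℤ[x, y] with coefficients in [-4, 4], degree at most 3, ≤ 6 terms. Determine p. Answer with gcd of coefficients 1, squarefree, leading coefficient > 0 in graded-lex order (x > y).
3*x^2*y - 3*x*y + 3*y^2 - x

Degree: a generic line meets the curve in up to 3 points, so deg p = 3.
Observable constraints: one y-axis crossing is at y = 0; it meets the x-axis at x = 0 (among the integer gridlines).
Fitting integer coefficients to these (and the overall shape) gives p.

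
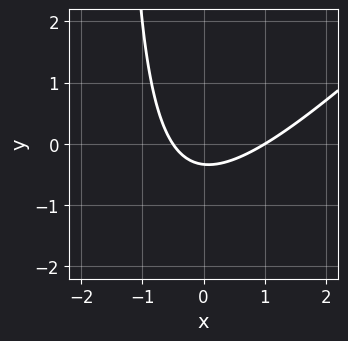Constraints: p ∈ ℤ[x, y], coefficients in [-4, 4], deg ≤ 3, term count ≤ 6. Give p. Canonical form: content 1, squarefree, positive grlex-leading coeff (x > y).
(a) deg p = 2. A generic line meets the curve in up to 2 points.
(b) Reading off the gridlines: it crosses the x-axis at the gridline x = 1.
(c) These observations pin down the coefficients.

2*x^2 - 2*x*y - x - 3*y - 1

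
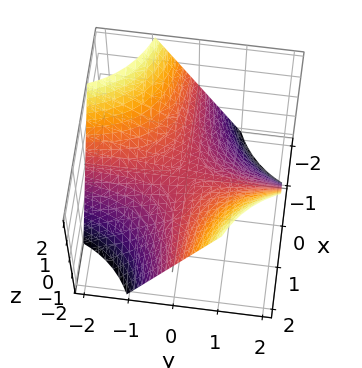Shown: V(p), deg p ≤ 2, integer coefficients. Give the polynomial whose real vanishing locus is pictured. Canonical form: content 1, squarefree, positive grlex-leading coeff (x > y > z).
(a) The degree is 2 — a saddle surface; a quadric.
(b) Observable constraints: the visible y-axis segment lies entirely on the surface; it meets the z-axis at z = 0 (among the integer gridlines); the visible x-axis segment lies entirely on the surface.
(c) Fitting integer coefficients to these (and the overall shape) gives p.

x*y - z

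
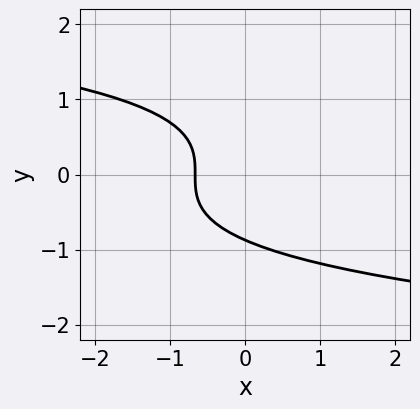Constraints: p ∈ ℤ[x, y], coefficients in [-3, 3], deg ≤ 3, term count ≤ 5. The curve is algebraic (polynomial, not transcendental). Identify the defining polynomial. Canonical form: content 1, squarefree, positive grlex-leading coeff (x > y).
1. deg p = 3. The shape is more complex than any degree-2 curve.
2. Solving for integer coefficients yields p as stated.

3*y^3 + 3*x + 2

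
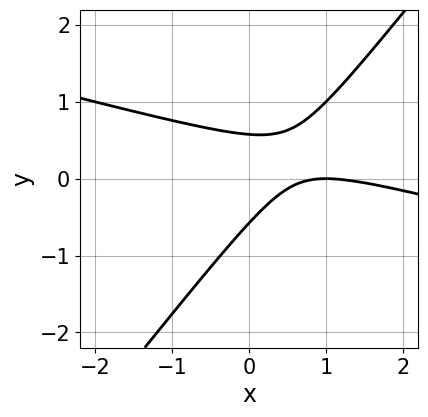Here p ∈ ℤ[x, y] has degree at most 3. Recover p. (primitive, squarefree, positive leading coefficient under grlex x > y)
1. deg p = 2. No degree-1 curve has this shape.
2. Checking where it meets the axes: one x-axis crossing is at x = 1.
3. Solving for integer coefficients yields p as stated.

x^2 + 3*x*y - 3*y^2 - 2*x + 1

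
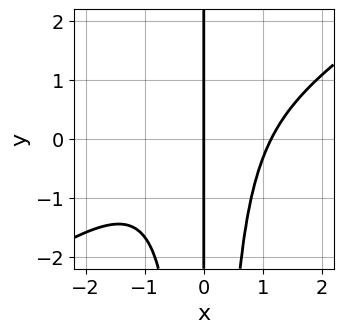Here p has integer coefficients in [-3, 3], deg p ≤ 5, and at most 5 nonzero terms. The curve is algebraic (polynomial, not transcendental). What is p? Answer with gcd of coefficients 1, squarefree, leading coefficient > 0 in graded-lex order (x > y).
deg p = 4.
Against the integer gridlines: it meets the x-axis at x = 0 (among the integer gridlines); every point of the y-axis in the box is on the curve.
Matching integer coefficients to the picture gives p.

2*x^4 - 3*x^3*y - 3*x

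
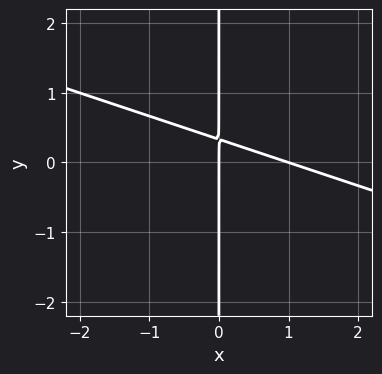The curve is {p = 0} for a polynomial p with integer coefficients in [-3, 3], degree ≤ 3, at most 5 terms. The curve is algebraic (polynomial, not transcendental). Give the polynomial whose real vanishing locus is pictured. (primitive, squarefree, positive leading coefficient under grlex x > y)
deg p = 2.
From the axis intercepts and sections: the visible y-axis segment lies entirely on the curve; among the integer gridlines, it crosses the x-axis at x ∈ {0, 1}.
Fitting integer coefficients to these (and the overall shape) gives p.

x^2 + 3*x*y - x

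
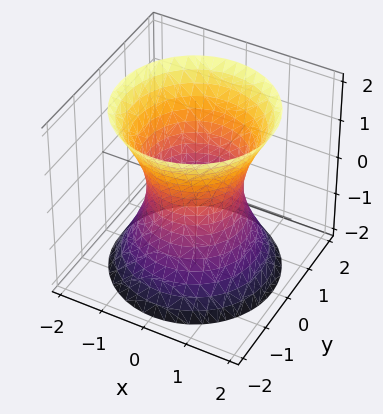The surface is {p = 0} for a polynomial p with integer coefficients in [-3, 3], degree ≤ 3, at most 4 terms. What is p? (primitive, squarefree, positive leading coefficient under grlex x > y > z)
2*x^2 + 2*y^2 - z^2 - 2

The degree is 2 — a generic line meets the surface in up to 2 points.
Symmetry: every cross-section ⟂ z is a circle, so x, y appear only via x² + y².
Observable constraints: a circular section at z = 1 has radius between 1 and 2; the y-axis gridline crossings are at y ∈ {-1, 1}.
Together with the visible shape, these determine p as stated.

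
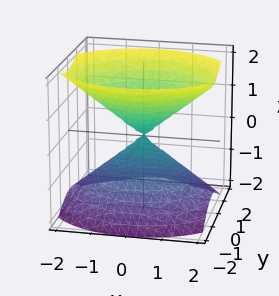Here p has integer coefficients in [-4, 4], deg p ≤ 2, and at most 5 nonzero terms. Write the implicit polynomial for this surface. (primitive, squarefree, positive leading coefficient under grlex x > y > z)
The picture has 2 separate pieces. They look like related sheets of one shape, so recover p as a whole.
deg p = 2. Two nappes meeting at a single point; a quadric.
Symmetries: the y ↦ −y reflection is a symmetry, so y appears only in even powers; the z ↦ −z reflection is a symmetry, so z appears only in even powers; mirror symmetry x ↦ −x ⇒ only even powers of x.
Against the integer gridlines: it meets the y-axis at y = 0 (among the integer gridlines); it crosses the z-axis at the gridline z = 0.
Fitting integer coefficients to these (and the overall shape) gives p.

2*x^2 + 3*y^2 - 3*z^2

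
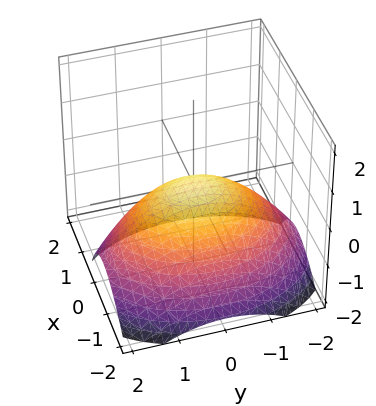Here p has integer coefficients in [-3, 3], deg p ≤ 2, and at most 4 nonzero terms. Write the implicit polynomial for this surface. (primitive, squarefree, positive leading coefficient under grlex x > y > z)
2*x^2 - x*z + y^2 + 3*z

First, degree: a generic line meets the surface in up to 2 points, so deg p = 2.
Next, reading off the gridlines: it crosses the x-axis at the gridline x = 0; it meets the y-axis at y = 0 (among the integer gridlines); it meets the z-axis at z = 0 (among the integer gridlines).
Finally, matching integer coefficients to the picture gives p.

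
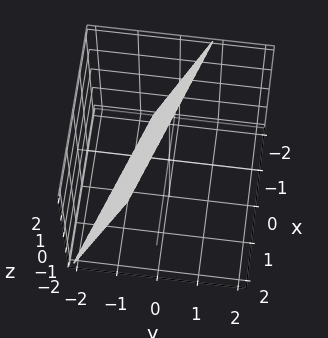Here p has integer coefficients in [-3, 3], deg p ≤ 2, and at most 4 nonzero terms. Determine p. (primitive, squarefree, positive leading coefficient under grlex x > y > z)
x + 3*y - z + 2

deg p = 1. Every cross-section is a straight line — this is a plane.
From the visible intercepts: it meets the z-axis at z = 2 (among the integer gridlines); it crosses the x-axis at the gridline x = -2.
Matching integer coefficients to the picture gives p.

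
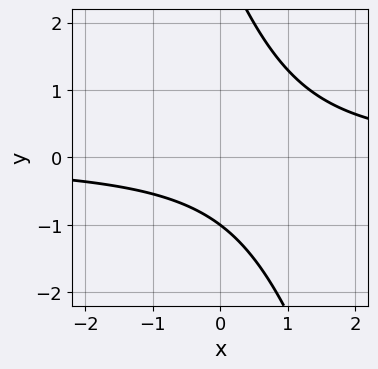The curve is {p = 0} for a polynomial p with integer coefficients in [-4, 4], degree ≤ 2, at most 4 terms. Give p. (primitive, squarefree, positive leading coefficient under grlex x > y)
Degree: the shape is more complex than any degree-1 curve, so deg p = 2.
Observable constraints: one y-axis crossing is at y = -1; the curve avoids every integer x-axis point in the box.
Putting this together gives p.

3*x*y + y^2 - 2*y - 3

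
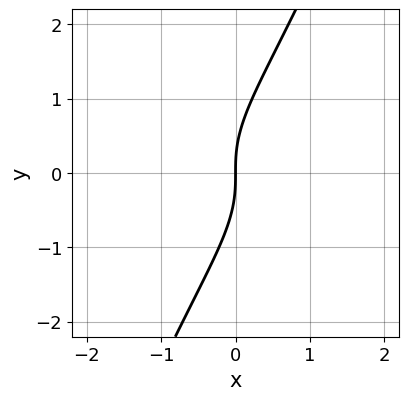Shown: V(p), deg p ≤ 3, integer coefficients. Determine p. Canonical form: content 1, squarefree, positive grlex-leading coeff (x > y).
3*x^3 - 3*x^2*y + 3*x*y^2 - y^3 + 2*x

(a) deg p = 3. No degree-2 curve has this shape.
(b) Against the integer gridlines: one x-axis crossing is at x = 0; one y-axis crossing is at y = 0.
(c) Solving for integer coefficients yields p as stated.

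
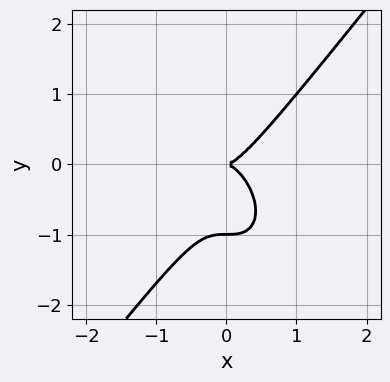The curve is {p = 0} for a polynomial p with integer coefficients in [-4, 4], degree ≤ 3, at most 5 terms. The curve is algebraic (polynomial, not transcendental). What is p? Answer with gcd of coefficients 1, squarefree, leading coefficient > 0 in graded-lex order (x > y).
The degree is 3 — a generic line meets the curve in up to 3 points.
Observable constraints: the y-axis gridline crossings are at y ∈ {-1, 0}; it crosses the x-axis at the gridline x = 0.
Putting this together gives p.

2*x^3 - y^3 - y^2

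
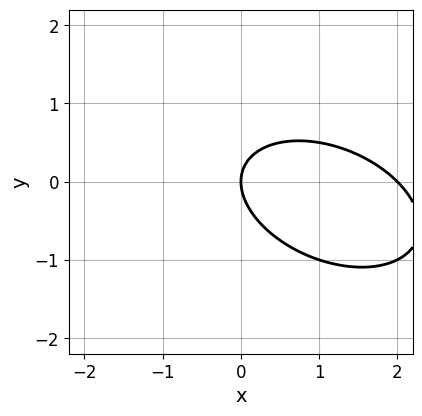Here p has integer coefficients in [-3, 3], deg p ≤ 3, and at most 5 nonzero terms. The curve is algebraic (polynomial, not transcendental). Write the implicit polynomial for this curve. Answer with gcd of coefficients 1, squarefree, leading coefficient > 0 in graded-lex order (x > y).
1. The degree is 2 — no degree-1 curve has this shape.
2. From the visible intercepts: it crosses the y-axis at the gridline y = 0; among the integer gridlines, it crosses the x-axis at x ∈ {0, 2}.
3. Putting this together gives p.

x^2 + x*y + 2*y^2 - 2*x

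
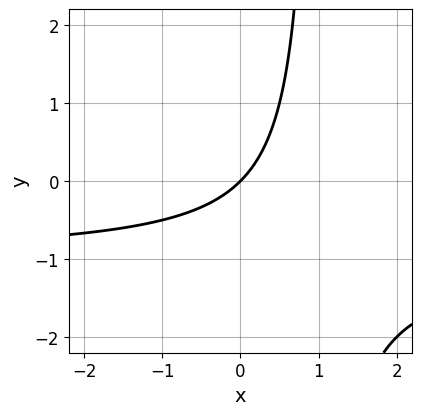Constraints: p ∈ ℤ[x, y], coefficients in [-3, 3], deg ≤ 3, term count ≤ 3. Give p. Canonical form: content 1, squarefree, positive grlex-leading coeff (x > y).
1. The degree is 2 — the shape is more complex than any degree-1 curve.
2. Observable constraints: it crosses the y-axis at the gridline y = 0; it crosses the x-axis at the gridline x = 0.
3. Assembling these constraints gives the stated polynomial.

x*y + x - y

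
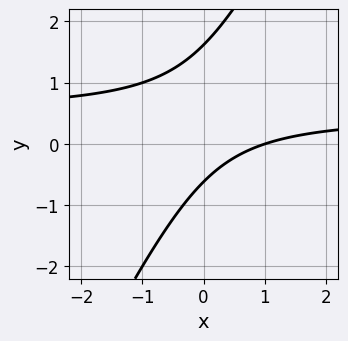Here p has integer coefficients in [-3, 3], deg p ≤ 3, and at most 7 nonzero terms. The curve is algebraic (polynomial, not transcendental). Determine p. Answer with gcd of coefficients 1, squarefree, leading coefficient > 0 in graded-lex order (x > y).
First, deg p = 2.
Then, from the axis intercepts and sections: it meets the x-axis at x = 1 (among the integer gridlines).
Finally, solving for integer coefficients yields p as stated.

2*x*y - y^2 - x + y + 1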